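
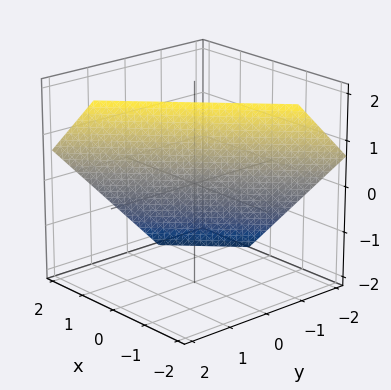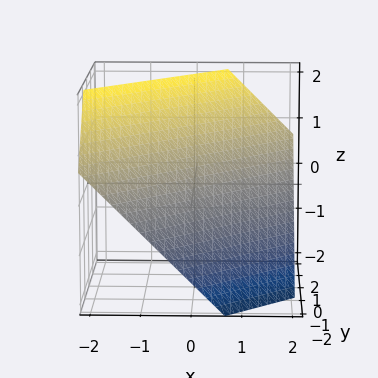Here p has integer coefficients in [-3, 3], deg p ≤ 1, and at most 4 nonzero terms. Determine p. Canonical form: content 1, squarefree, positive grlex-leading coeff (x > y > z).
The degree is 1 — every cross-section is a straight line — this is a plane.
Putting this together gives p.

3*x - 3*y + 3*z - 2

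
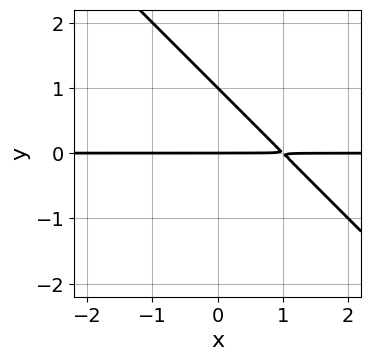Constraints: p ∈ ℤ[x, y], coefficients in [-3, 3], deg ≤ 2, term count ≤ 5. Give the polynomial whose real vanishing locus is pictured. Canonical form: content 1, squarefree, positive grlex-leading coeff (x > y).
x*y + y^2 - y

deg p = 2. No degree-1 curve has this shape.
Observable constraints: the y-axis gridline crossings are at y ∈ {0, 1}; the visible x-axis segment lies entirely on the curve.
These observations pin down the coefficients.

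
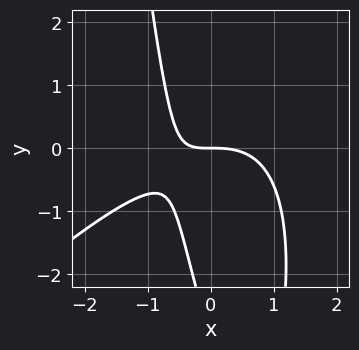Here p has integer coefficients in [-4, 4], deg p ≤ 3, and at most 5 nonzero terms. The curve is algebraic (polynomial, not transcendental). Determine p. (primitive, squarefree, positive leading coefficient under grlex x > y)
Degree: the shape is more complex than any degree-2 curve, so deg p = 3.
Checking where it meets the axes: one x-axis crossing is at x = 0; it meets the y-axis at y = 0 (among the integer gridlines).
Matching integer coefficients to the picture gives p.

2*x^3 - 2*x^2*y + 3*x*y + y^2 + 3*y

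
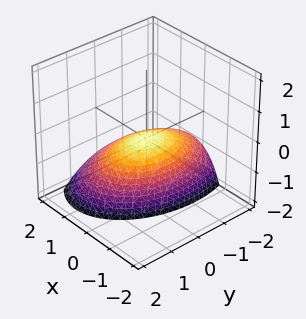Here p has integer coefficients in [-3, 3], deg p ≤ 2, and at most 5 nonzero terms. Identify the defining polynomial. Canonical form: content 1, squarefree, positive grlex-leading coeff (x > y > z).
1. The degree is 2 — the shape is more complex than any degree-1 surface.
2. From the axis intercepts and sections: it crosses the y-axis at the gridline y = 0; it crosses the x-axis at the gridline x = 0; it meets the z-axis at z = 0 (among the integer gridlines).
3. Putting this together gives p.

2*x^2 + 2*x*z + y^2 - y*z + 2*z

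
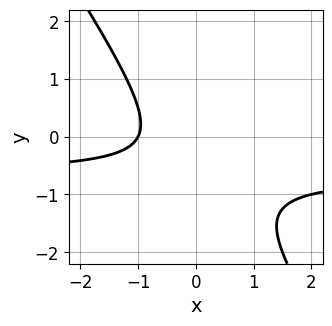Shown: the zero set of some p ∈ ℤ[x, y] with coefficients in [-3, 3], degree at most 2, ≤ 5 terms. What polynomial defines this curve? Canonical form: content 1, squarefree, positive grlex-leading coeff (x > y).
1. The degree is 2 — a generic line meets the curve in up to 2 points.
2. From the visible intercepts: it meets the x-axis at x = -1 (among the integer gridlines); no y-intercept at any integer in the box.
3. Putting this together gives p.

3*x*y + 2*y^2 + 2*x + 2*y + 2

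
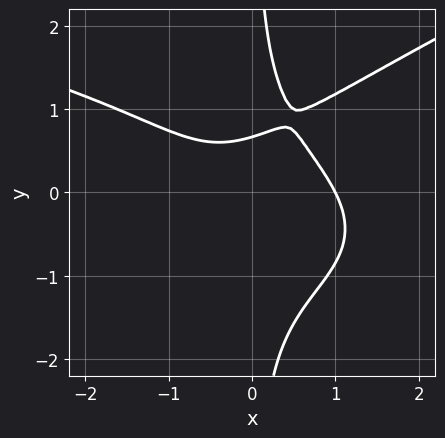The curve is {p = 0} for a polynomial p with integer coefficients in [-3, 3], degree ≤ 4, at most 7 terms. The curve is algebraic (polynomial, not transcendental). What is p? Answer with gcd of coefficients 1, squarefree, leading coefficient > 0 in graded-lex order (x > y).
x^2*y^2 - 3*x*y^3 + 2*x^3 + 3*y - 2

First, degree: a generic line meets the curve in up to 4 points, so deg p = 4.
Next, observable constraints: it meets the x-axis at x = 1 (among the integer gridlines).
Finally, matching integer coefficients to the picture gives p.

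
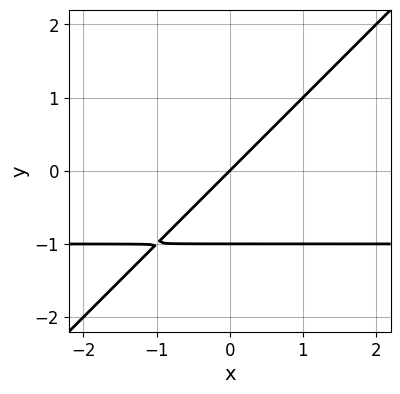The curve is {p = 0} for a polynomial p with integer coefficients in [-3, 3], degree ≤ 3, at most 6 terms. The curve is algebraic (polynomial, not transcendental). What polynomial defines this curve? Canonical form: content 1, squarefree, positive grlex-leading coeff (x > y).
x*y - y^2 + x - y

First, the degree is 2 — no degree-1 curve has this shape.
Next, observable constraints: the y-axis gridline crossings are at y ∈ {-1, 0}; it crosses the x-axis at the gridline x = 0.
Finally, fitting integer coefficients to these (and the overall shape) gives p.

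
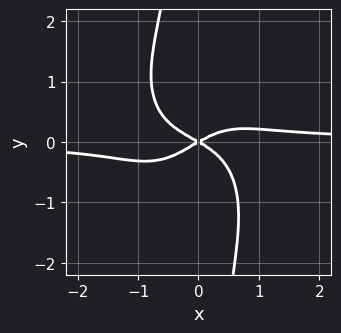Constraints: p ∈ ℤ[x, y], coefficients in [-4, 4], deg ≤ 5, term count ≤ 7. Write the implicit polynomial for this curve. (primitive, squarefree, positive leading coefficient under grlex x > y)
3*x^3*y + 2*x*y^3 + x^2*y - x^2 + 3*y^2

1. The degree is 4 — the shape is more complex than any degree-3 curve.
2. From the visible intercepts: one y-axis crossing is at y = 0; one x-axis crossing is at x = 0.
3. Fitting integer coefficients to these (and the overall shape) gives p.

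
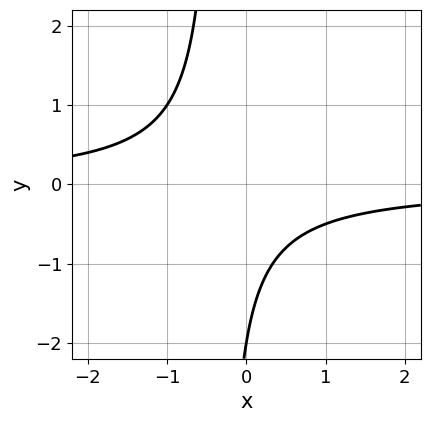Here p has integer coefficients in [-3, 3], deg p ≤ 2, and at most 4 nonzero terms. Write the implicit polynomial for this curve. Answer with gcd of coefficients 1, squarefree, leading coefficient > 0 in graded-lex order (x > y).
3*x*y + y + 2

(a) deg p = 2. The shape is more complex than any degree-1 curve.
(b) Checking where it meets the axes: no x-intercept at any integer in the box; it meets the y-axis at y = -2 (among the integer gridlines).
(c) These observations pin down the coefficients.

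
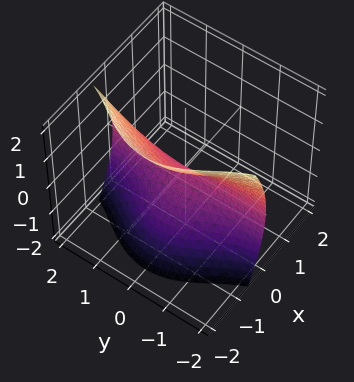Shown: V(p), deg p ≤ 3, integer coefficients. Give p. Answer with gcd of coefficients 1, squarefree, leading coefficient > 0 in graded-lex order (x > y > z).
2*x^3 + 3*x*y^2 + 2*z^2 + x

(a) deg p = 3.
(b) Checking where it meets the axes: one z-axis crossing is at z = 0; it crosses the x-axis at the gridline x = 0; every point of the y-axis in the box is on the surface.
(c) These observations pin down the coefficients.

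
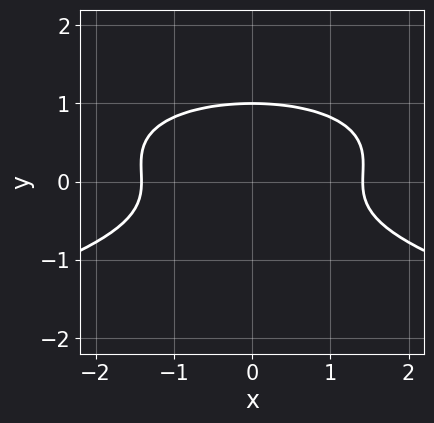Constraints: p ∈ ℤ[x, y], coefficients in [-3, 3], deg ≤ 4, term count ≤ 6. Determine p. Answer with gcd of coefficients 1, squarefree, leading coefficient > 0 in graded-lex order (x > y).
3*y^3 + x^2 - y^2 - 2

First, degree: no degree-2 curve has this shape, so deg p = 3.
Then, symmetries: mirror symmetry x ↦ −x ⇒ only even powers of x.
Then, reading off the gridlines: it meets the y-axis at y = 1 (among the integer gridlines).
Finally, solving for integer coefficients yields p as stated.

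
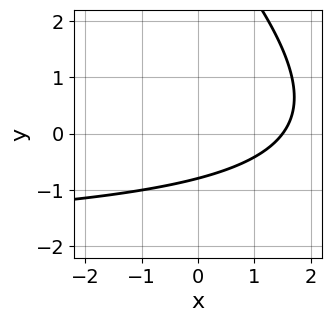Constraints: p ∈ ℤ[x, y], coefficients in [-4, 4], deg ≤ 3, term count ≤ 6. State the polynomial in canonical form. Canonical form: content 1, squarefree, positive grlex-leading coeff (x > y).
x*y + y^2 + 2*x - 3*y - 3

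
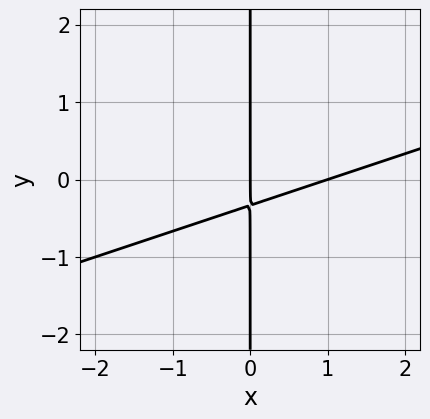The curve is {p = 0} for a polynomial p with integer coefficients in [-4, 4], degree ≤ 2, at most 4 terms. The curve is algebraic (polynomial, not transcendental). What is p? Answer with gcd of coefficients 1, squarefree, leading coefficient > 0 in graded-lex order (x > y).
x^2 - 3*x*y - x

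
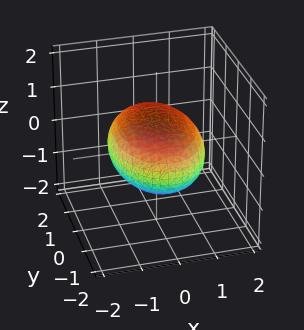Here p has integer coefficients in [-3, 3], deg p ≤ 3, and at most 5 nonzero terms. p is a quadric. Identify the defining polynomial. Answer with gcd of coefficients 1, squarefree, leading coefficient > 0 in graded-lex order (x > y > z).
2*x^2 + y^2 + 3*z^2 - 3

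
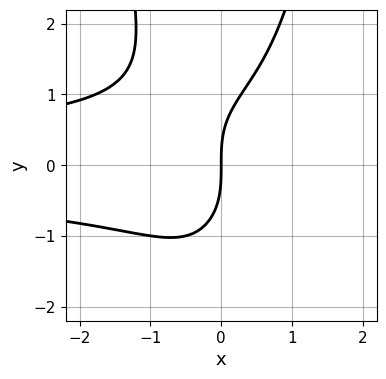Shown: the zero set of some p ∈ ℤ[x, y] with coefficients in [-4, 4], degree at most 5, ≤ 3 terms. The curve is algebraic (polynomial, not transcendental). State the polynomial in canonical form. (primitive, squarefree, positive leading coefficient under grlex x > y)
2*x^2*y^2 - y^3 + 3*x

1. deg p = 4. A generic line meets the curve in up to 4 points.
2. Against the integer gridlines: one x-axis crossing is at x = 0; one y-axis crossing is at y = 0.
3. The integer polynomial consistent with all of this is the stated p.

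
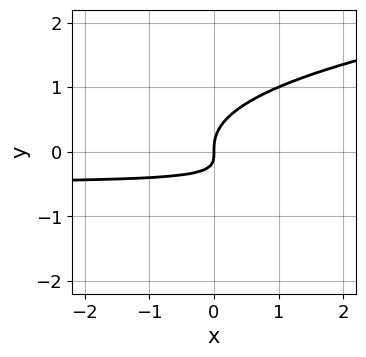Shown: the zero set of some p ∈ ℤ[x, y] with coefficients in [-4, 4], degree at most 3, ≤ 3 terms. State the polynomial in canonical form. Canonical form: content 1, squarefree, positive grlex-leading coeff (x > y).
3*y^3 - 2*x*y - x

The degree is 3 — the shape is more complex than any degree-2 curve.
Checking where it meets the axes: one x-axis crossing is at x = 0; one y-axis crossing is at y = 0.
Putting this together gives p.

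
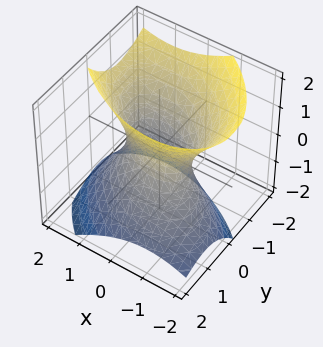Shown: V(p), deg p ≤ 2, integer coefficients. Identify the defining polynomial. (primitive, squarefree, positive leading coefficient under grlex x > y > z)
1. deg p = 2. The shape is more complex than any degree-1 surface.
2. From the visible intercepts: among the integer gridlines, it crosses the x-axis at x ∈ {-1, 1}; no z-intercept at any integer in the box.
3. Assembling these constraints gives the stated polynomial.

2*x^2 + 2*x*y + 3*y^2 + 2*y*z - 2*z^2 - 2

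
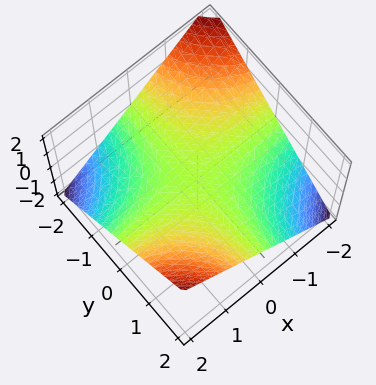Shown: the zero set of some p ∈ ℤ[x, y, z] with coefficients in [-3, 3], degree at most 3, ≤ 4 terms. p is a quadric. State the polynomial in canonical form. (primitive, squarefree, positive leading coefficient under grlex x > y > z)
x*y - 2*z

1. The degree is 2 — a saddle surface; a quadric.
2. From the visible intercepts: every point of the x-axis in the box is on the surface; it meets the z-axis at z = 0 (among the integer gridlines); the visible y-axis segment lies entirely on the surface.
3. The integer polynomial consistent with all of this is the stated p.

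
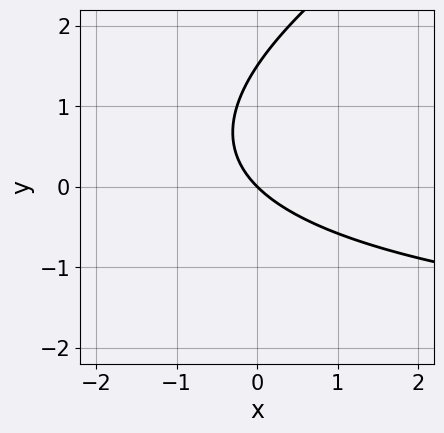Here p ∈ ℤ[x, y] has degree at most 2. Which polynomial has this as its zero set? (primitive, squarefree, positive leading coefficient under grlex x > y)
x*y - 2*y^2 + 3*x + 3*y

deg p = 2. A generic line meets the curve in up to 2 points.
Observable constraints: it meets the x-axis at x = 0 (among the integer gridlines); it crosses the y-axis at the gridline y = 0.
These observations pin down the coefficients.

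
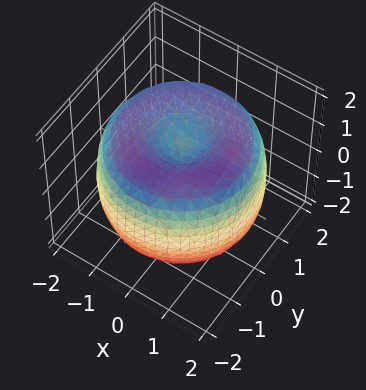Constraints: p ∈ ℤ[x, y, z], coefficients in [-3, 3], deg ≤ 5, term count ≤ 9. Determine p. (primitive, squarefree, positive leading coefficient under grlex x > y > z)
The degree is 4 — the shape is more complex than any degree-3 surface.
By symmetry, the surface is invariant under rotation about z: p = q(x² + y², z).
From the visible intercepts: among the integer gridlines, it crosses the z-axis at z ∈ {-1, 1}; a circular section at z = 1 has radius between 1 and 2.
Assembling these constraints gives the stated polynomial.

x^4 + 2*x^2*y^2 + y^4 - 3*x^2 - 3*y^2 + 2*z^2 - 2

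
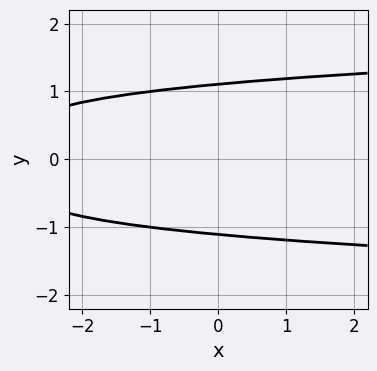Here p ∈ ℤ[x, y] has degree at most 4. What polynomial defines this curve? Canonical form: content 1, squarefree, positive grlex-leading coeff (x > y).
2*y^4 - x - 3

(a) The degree is 4 — no degree-3 curve has this shape.
(b) Symmetries: the y ↦ −y reflection is a symmetry, so y appears only in even powers.
(c) Against the integer gridlines: no x-intercept at any integer in the box.
(d) Together with the visible shape, these determine p as stated.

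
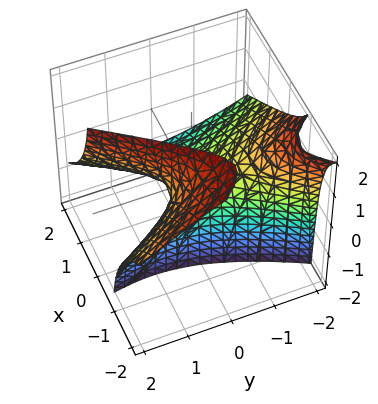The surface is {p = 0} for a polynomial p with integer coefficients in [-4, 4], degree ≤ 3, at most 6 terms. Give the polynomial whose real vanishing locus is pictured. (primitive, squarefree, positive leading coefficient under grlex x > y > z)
2*x^2 + 3*x*z - y^2 - y*z + 2*z

deg p = 2.
From the axis intercepts and sections: one x-axis crossing is at x = 0; it meets the z-axis at z = 0 (among the integer gridlines); it crosses the y-axis at the gridline y = 0.
Matching integer coefficients to the picture gives p.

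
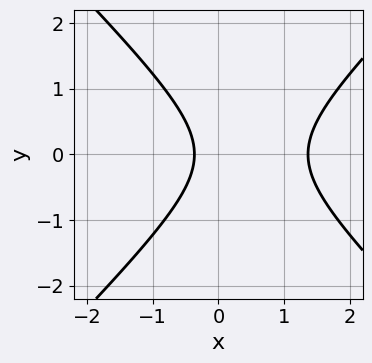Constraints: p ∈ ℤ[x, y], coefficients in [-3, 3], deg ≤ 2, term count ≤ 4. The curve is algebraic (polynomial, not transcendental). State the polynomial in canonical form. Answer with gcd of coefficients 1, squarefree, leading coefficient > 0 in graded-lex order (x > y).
(a) The degree is 2 — the shape is more complex than any degree-1 curve.
(b) Symmetries: it's symmetric under y → −y, forcing even powers of y.
(c) From the axis intercepts and sections: the curve avoids every integer y-axis point in the box.
(d) Together with the visible shape, these determine p as stated.

2*x^2 - 2*y^2 - 2*x - 1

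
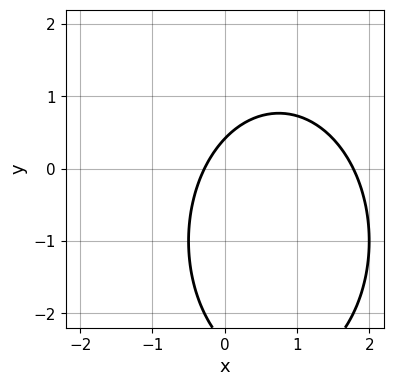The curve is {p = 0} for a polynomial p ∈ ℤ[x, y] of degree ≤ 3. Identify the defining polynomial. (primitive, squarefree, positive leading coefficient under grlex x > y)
1. Degree: no degree-1 curve has this shape, so deg p = 2.
2. The integer polynomial consistent with all of this is the stated p.

2*x^2 + y^2 - 3*x + 2*y - 1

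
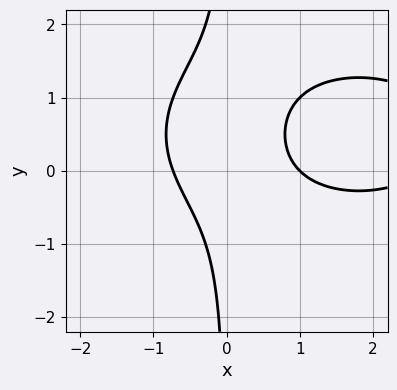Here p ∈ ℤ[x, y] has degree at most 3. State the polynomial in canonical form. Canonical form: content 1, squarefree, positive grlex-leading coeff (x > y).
x^3 + 3*x*y^2 - 3*x^2 - 3*x*y + 2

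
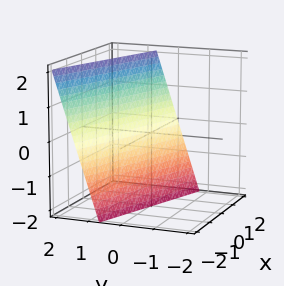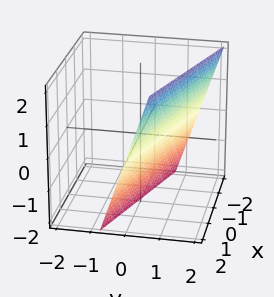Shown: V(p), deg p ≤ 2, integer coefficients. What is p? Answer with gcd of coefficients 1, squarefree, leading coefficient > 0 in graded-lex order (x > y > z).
(a) Degree: the surface is flat (a plane), so deg p = 1.
(b) Against the integer gridlines: one z-axis crossing is at z = -2; one x-axis crossing is at x = 2.
(c) Fitting integer coefficients to these (and the overall shape) gives p.

x + 3*y - z - 2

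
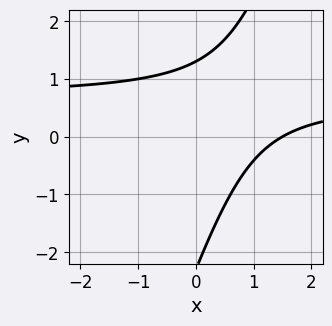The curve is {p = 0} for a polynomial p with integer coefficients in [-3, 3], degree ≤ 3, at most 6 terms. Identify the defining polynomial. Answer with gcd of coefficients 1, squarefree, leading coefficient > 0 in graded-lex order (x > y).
deg p = 2. A generic line meets the curve in up to 2 points.
The integer polynomial consistent with all of this is the stated p.

3*x*y - y^2 - 2*x - y + 3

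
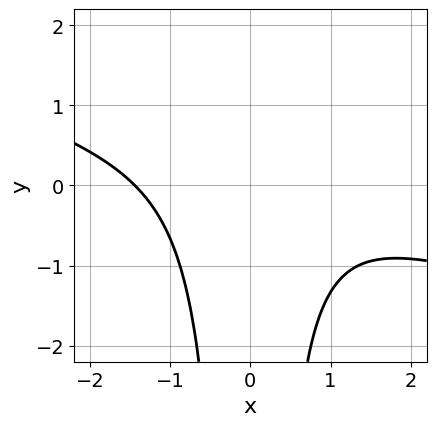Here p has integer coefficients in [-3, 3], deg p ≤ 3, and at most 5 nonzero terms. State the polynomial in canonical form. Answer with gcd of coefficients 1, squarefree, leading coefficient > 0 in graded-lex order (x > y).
1. Degree: no degree-2 curve has this shape, so deg p = 3.
2. Against the integer gridlines: it misses every integer gridline on the y-axis.
3. Together with the visible shape, these determine p as stated.

x^3 + 3*x^2*y + 3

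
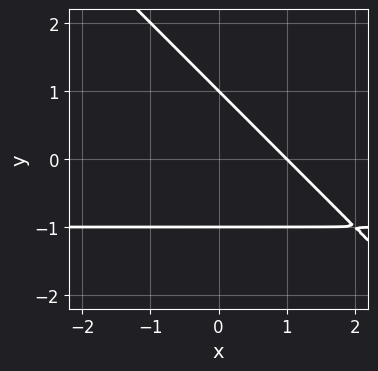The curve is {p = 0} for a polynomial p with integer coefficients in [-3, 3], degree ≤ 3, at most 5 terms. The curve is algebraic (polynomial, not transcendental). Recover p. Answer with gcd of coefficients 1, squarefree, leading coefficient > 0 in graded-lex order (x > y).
(a) deg p = 2.
(b) From the axis intercepts and sections: among the integer gridlines, it crosses the y-axis at y ∈ {-1, 1}; one x-axis crossing is at x = 1.
(c) These observations pin down the coefficients.

x*y + y^2 + x - 1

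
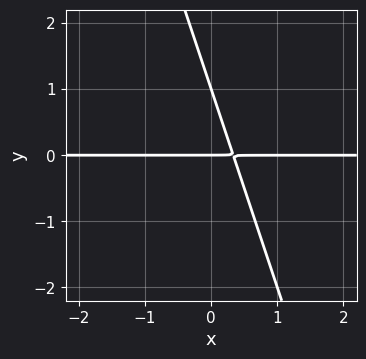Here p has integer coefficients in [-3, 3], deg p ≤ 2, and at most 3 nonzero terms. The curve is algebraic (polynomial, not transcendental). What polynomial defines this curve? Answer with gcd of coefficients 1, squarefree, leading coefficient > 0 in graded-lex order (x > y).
3*x*y + y^2 - y

First, deg p = 2. A generic line meets the curve in up to 2 points.
Then, from the axis intercepts and sections: the visible x-axis segment lies entirely on the curve; among the integer gridlines, it crosses the y-axis at y ∈ {0, 1}.
Finally, fitting integer coefficients to these (and the overall shape) gives p.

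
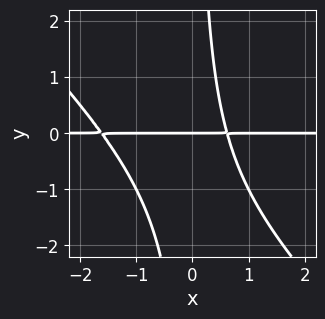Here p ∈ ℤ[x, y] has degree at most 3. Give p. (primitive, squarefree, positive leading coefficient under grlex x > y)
x^2*y + x*y^2 + x*y - y

First, the degree is 3 — a generic line meets the curve in up to 3 points.
Next, from the visible intercepts: it crosses the y-axis at the gridline y = 0; every point of the x-axis in the box is on the curve.
Finally, the integer polynomial consistent with all of this is the stated p.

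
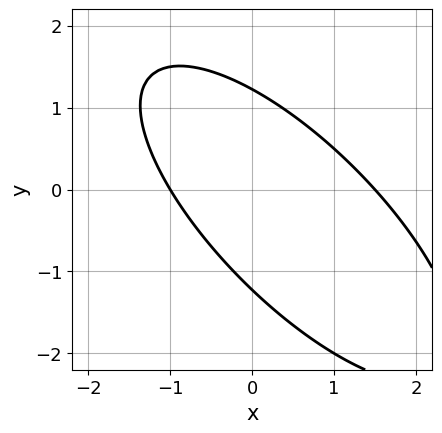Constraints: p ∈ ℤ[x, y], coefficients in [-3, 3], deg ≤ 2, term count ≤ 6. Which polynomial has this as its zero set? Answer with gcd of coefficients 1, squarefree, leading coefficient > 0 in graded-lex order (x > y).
Degree: a generic line meets the curve in up to 2 points, so deg p = 2.
Observable constraints: one x-axis crossing is at x = -1.
The integer polynomial consistent with all of this is the stated p.

2*x^2 + 3*x*y + 2*y^2 - x - 3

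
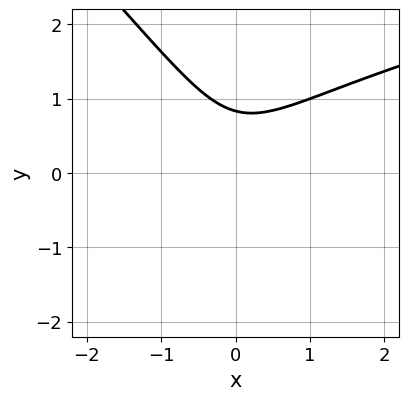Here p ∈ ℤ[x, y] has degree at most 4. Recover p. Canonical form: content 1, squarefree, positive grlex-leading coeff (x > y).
(a) The degree is 3 — the shape is more complex than any degree-2 curve.
(b) Reading off the gridlines: it misses every integer gridline on the x-axis.
(c) Fitting integer coefficients to these (and the overall shape) gives p.

2*x*y^2 + 2*y^3 - 3*x^2 + y - 2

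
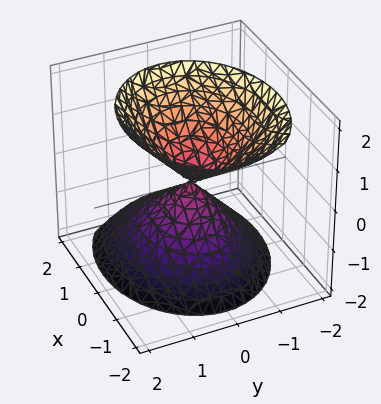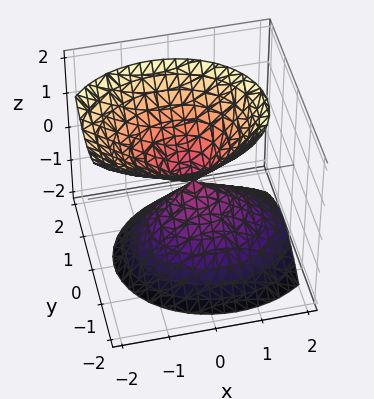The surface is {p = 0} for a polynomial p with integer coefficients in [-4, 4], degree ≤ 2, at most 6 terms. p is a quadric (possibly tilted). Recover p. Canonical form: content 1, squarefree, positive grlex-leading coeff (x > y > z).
1. The picture has 2 separate pieces. Treating them together as one polynomial.
2. deg p = 2. The shape is more complex than any degree-1 surface.
3. Observable constraints: it crosses the z-axis at the gridline z = 0; one x-axis crossing is at x = 0; one y-axis crossing is at y = 0.
4. Solving for integer coefficients yields p as stated.

2*x^2 + x*z + 3*y^2 - 2*z^2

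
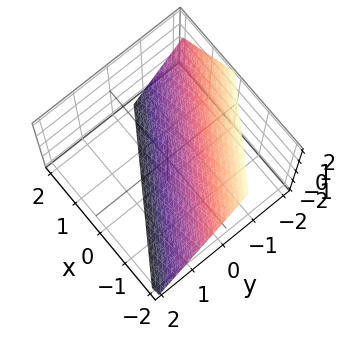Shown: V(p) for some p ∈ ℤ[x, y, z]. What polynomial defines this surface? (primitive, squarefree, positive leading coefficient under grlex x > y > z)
First, deg p = 1. Every cross-section is a straight line — this is a plane.
Next, reading off the gridlines: it meets the z-axis at z = -1 (among the integer gridlines); it meets the x-axis at x = -1 (among the integer gridlines).
Finally, fitting integer coefficients to these (and the overall shape) gives p.

2*x + 3*y + 2*z + 2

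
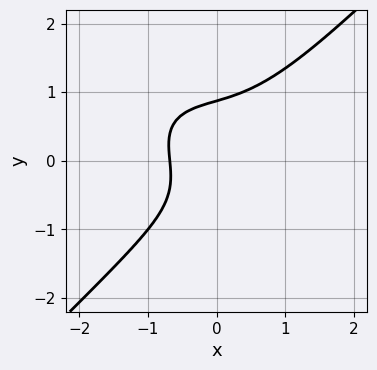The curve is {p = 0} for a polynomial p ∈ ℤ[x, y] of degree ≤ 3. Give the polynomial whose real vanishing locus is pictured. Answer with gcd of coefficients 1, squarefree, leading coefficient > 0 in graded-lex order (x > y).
2*x^3 + x^2*y - 3*y^3 + 2*x + 2

Degree: no degree-2 curve has this shape, so deg p = 3.
The integer polynomial consistent with all of this is the stated p.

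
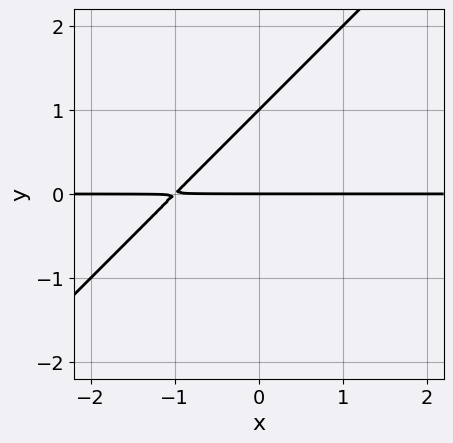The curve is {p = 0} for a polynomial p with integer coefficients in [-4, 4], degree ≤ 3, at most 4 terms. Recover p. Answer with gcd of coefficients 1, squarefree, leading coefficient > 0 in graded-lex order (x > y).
1. Degree: the shape is more complex than any degree-1 curve, so deg p = 2.
2. From the axis intercepts and sections: among the integer gridlines, it crosses the y-axis at y ∈ {0, 1}; every point of the x-axis in the box is on the curve.
3. Matching integer coefficients to the picture gives p.

x*y - y^2 + y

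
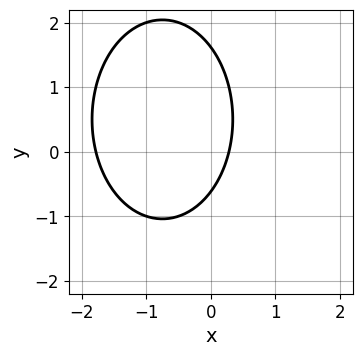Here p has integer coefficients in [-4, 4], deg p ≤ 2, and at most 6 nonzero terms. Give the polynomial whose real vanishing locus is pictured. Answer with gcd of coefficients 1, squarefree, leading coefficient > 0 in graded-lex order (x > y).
2*x^2 + y^2 + 3*x - y - 1

deg p = 2.
Putting this together gives p.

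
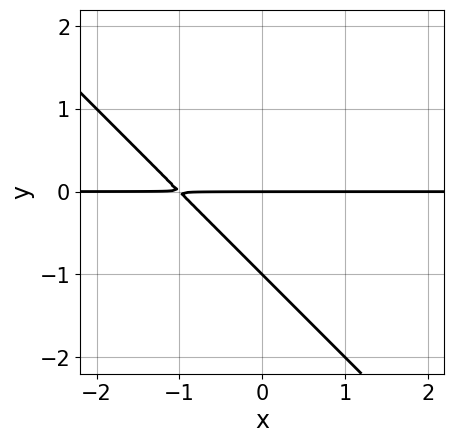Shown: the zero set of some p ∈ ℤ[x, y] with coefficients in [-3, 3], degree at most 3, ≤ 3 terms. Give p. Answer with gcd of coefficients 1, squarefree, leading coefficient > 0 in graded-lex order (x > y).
x*y + y^2 + y

First, deg p = 2. No degree-1 curve has this shape.
Next, against the integer gridlines: among the integer gridlines, it crosses the y-axis at y ∈ {-1, 0}; every point of the x-axis in the box is on the curve.
Finally, the integer polynomial consistent with all of this is the stated p.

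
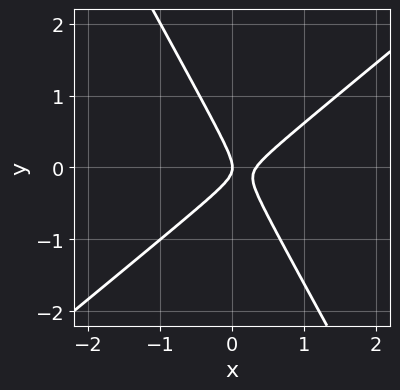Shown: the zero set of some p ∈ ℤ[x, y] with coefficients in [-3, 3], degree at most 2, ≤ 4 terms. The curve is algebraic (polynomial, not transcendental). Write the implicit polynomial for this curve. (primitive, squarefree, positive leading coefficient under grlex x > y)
3*x^2 - 2*x*y - 2*y^2 - x

First, degree: no degree-1 curve has this shape, so deg p = 2.
Next, from the visible intercepts: it meets the x-axis at x = 0 (among the integer gridlines); it crosses the y-axis at the gridline y = 0.
Finally, putting this together gives p.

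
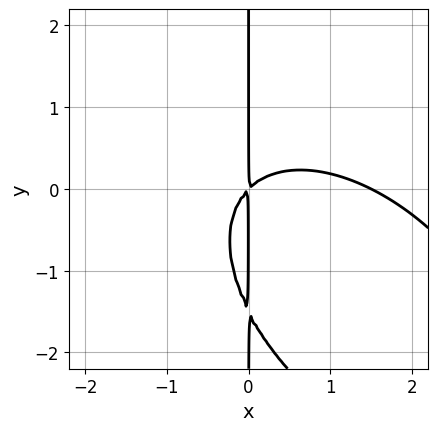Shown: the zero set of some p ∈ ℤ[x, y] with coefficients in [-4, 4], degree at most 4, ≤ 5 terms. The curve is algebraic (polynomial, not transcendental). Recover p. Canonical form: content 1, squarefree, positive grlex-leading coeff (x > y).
1. The degree is 3 — the shape is more complex than any degree-2 curve.
2. Checking where it meets the axes: the visible y-axis segment lies entirely on the curve.
3. Assembling these constraints gives the stated polynomial.

2*x^3 + 2*x^2*y + 2*x*y^2 - 3*x^2 + 3*x*y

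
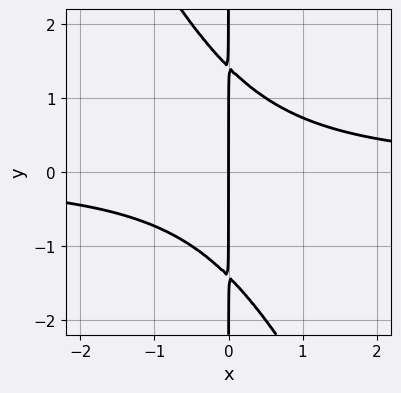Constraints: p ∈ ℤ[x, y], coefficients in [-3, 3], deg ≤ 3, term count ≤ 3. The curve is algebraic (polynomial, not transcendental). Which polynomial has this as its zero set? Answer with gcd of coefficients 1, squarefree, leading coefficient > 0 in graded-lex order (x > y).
1. deg p = 3. A generic line meets the curve in up to 3 points.
2. From the axis intercepts and sections: one x-axis crossing is at x = 0; the visible y-axis segment lies entirely on the curve.
3. Solving for integer coefficients yields p as stated.

2*x^2*y + x*y^2 - 2*x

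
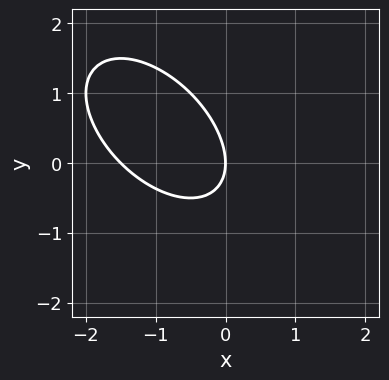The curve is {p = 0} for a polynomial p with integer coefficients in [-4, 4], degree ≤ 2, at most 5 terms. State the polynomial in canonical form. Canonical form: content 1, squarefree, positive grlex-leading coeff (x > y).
2*x^2 + 2*x*y + 2*y^2 + 3*x

Degree: the shape is more complex than any degree-1 curve, so deg p = 2.
Reading off the gridlines: it meets the x-axis at x = 0 (among the integer gridlines); it meets the y-axis at y = 0 (among the integer gridlines).
Fitting integer coefficients to these (and the overall shape) gives p.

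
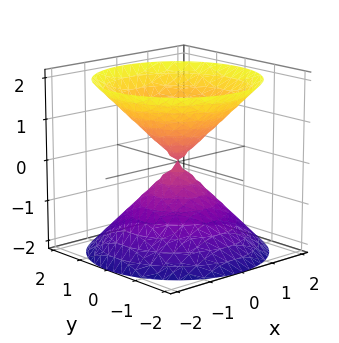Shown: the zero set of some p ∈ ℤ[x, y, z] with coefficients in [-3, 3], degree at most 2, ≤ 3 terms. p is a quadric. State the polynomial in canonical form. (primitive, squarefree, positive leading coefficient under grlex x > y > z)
x^2 + y^2 - z^2

(a) The picture has 2 separate pieces.
(b) Degree: two nappes meeting at a single point; a quadric, so deg p = 2.
(c) Symmetries: mirror symmetry z ↦ −z ⇒ only even powers of z; the surface is invariant under rotation about z: p = q(x² + y², z).
(d) From the axis intercepts and sections: it meets the x-axis at x = 0 (among the integer gridlines); a circular section at z = 1 has radius exactly 1.
(e) Solving for integer coefficients yields p as stated.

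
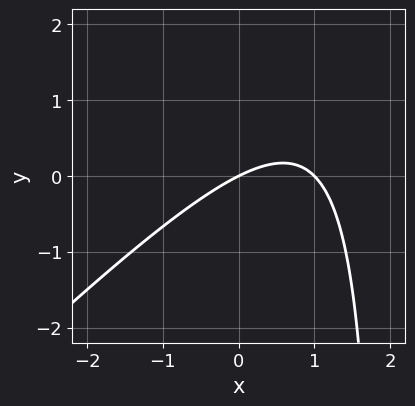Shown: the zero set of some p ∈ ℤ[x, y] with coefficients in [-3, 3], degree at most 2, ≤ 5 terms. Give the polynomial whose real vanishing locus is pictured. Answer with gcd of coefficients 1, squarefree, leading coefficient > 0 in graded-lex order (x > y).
x^2 - x*y - x + 2*y

First, the degree is 2 — no degree-1 curve has this shape.
Next, reading off the gridlines: among the integer gridlines, it crosses the x-axis at x ∈ {0, 1}; one y-axis crossing is at y = 0.
Finally, these observations pin down the coefficients.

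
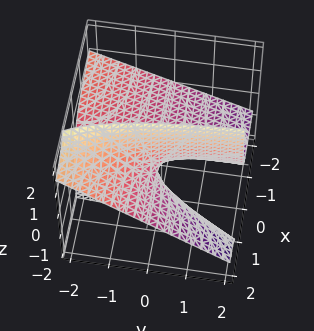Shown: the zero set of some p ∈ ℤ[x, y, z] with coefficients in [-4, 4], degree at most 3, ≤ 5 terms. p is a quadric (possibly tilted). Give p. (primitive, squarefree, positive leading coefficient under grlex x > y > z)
x*y + 2*x*z - z

First, degree: no degree-1 surface has this shape, so deg p = 2.
Then, observable constraints: every point of the y-axis in the box is on the surface; one z-axis crossing is at z = 0; every point of the x-axis in the box is on the surface.
Finally, matching integer coefficients to the picture gives p.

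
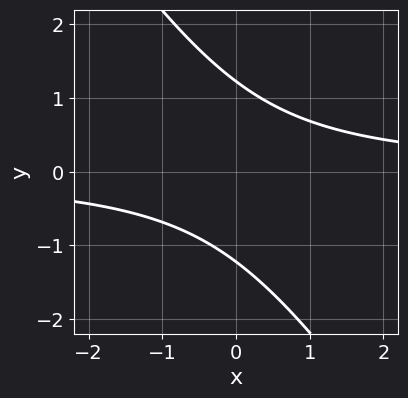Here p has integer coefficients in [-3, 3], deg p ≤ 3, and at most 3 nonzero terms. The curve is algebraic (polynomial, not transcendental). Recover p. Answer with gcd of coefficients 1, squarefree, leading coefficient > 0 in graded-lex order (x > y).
3*x*y + 2*y^2 - 3

(a) Degree: a generic line meets the curve in up to 2 points, so deg p = 2.
(b) Observable constraints: the curve avoids every integer x-axis point in the box.
(c) Together with the visible shape, these determine p as stated.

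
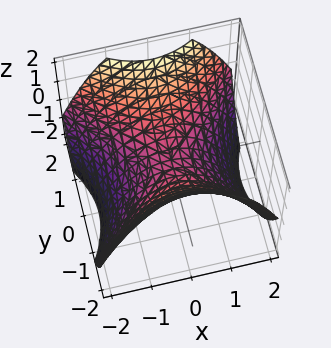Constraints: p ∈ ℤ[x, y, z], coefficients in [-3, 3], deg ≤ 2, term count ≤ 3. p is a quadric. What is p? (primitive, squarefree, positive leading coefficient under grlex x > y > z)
First, the degree is 2 — a saddle surface; a quadric.
Next, symmetries: it's symmetric under y → −y, forcing even powers of y; the x ↦ −x reflection is a symmetry, so x appears only in even powers.
Then, against the integer gridlines: one y-axis crossing is at y = 0; it crosses the z-axis at the gridline z = 0.
Finally, these observations pin down the coefficients.

2*x^2 - 2*y^2 + 3*z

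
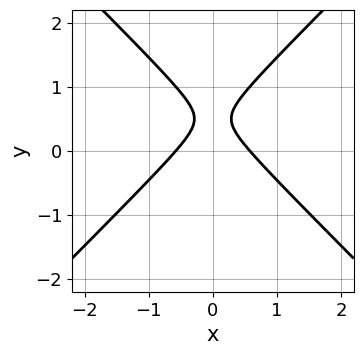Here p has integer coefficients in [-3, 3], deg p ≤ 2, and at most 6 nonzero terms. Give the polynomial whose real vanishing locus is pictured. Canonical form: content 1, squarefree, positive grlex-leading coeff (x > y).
deg p = 2. A generic line meets the curve in up to 2 points.
Symmetries: mirror symmetry x ↦ −x ⇒ only even powers of x.
Observable constraints: the curve avoids every integer y-axis point in the box.
These observations pin down the coefficients.

3*x^2 - 3*y^2 + 3*y - 1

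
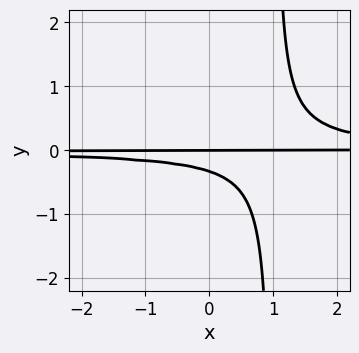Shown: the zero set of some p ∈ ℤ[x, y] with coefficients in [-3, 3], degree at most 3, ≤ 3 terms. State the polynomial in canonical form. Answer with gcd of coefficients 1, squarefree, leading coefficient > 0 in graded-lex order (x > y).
(a) The degree is 3 — the shape is more complex than any degree-2 curve.
(b) Reading off the gridlines: the visible x-axis segment lies entirely on the curve; it meets the y-axis at y = 0 (among the integer gridlines).
(c) The integer polynomial consistent with all of this is the stated p.

3*x*y^2 - 3*y^2 - y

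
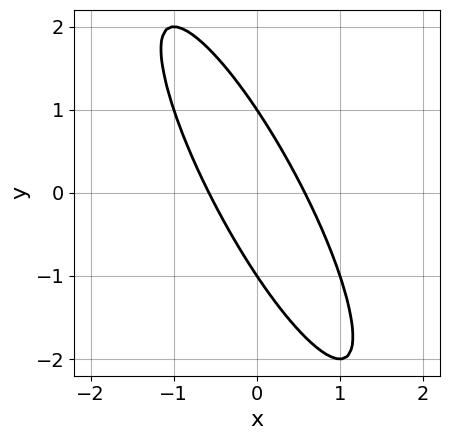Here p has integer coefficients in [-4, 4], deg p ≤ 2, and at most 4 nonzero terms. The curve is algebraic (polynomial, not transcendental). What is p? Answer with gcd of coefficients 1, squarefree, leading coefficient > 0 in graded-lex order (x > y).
1. The degree is 2 — the shape is more complex than any degree-1 curve.
2. Checking where it meets the axes: among the integer gridlines, it crosses the y-axis at y ∈ {-1, 1}.
3. Matching integer coefficients to the picture gives p.

3*x^2 + 3*x*y + y^2 - 1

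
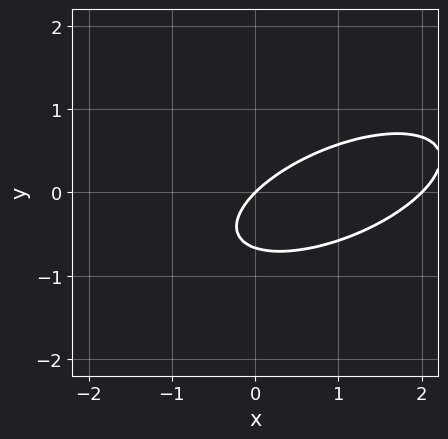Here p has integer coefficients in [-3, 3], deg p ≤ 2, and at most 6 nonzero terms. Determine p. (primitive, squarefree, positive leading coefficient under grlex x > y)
x^2 - 2*x*y + 3*y^2 - 2*x + 2*y

(a) The degree is 2 — no degree-1 curve has this shape.
(b) Checking where it meets the axes: among the integer gridlines, it crosses the x-axis at x ∈ {0, 2}; one y-axis crossing is at y = 0.
(c) Matching integer coefficients to the picture gives p.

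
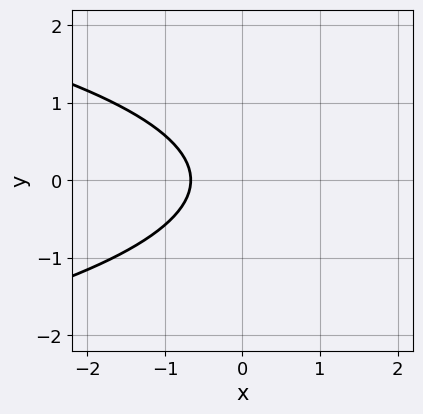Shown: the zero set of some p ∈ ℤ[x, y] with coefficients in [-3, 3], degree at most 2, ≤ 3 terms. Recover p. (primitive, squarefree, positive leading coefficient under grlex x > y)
The degree is 2 — the shape is more complex than any degree-1 curve.
Symmetries: it's symmetric under y → −y, forcing even powers of y.
Observable constraints: it misses every integer gridline on the y-axis.
Assembling these constraints gives the stated polynomial.

3*y^2 + 3*x + 2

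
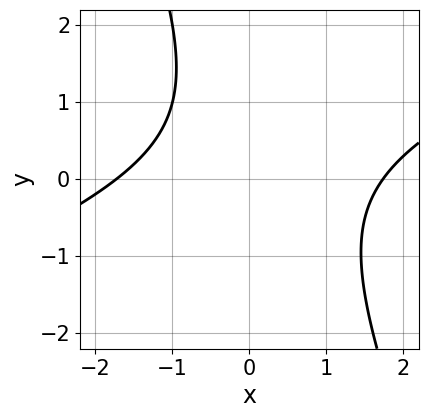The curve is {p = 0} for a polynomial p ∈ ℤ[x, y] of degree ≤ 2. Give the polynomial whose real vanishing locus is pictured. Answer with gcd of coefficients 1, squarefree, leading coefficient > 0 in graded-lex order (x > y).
(a) The degree is 2 — a generic line meets the curve in up to 2 points.
(b) Observable constraints: no y-intercept at any integer in the box.
(c) Solving for integer coefficients yields p as stated.

x^2 - 2*x*y - y^2 + y - 3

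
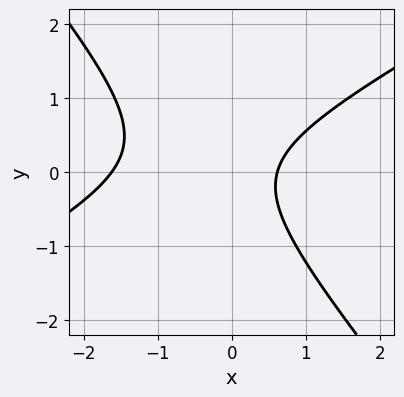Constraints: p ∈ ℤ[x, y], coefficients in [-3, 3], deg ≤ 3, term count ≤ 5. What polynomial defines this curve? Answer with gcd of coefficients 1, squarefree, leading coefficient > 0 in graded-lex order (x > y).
1. Degree: a generic line meets the curve in up to 2 points, so deg p = 2.
2. From the visible intercepts: no y-intercept at any integer in the box.
3. Putting this together gives p.

2*x^2 - 2*x*y - 3*y^2 + 2*x - 2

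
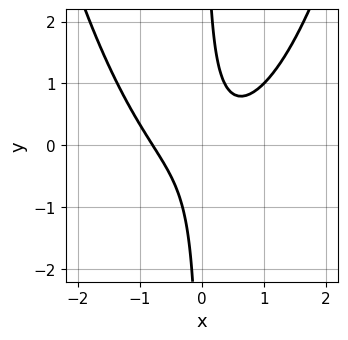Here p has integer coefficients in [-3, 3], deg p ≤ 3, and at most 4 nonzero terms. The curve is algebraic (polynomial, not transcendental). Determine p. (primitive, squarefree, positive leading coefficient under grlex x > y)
2*x^3 - 3*x*y + 1

Degree: the shape is more complex than any degree-2 curve, so deg p = 3.
Checking where it meets the axes: no y-intercept at any integer in the box.
Matching integer coefficients to the picture gives p.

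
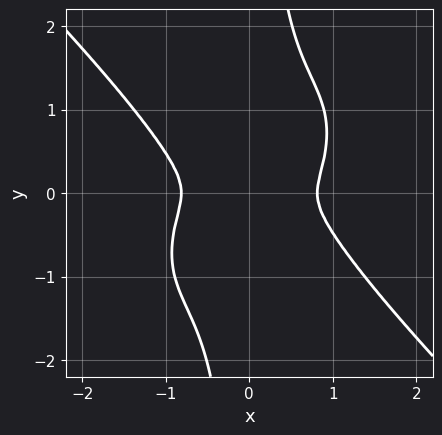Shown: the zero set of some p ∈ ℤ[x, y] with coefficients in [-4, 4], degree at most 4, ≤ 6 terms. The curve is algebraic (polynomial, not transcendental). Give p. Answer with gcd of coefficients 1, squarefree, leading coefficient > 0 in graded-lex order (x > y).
deg p = 4. The shape is more complex than any degree-3 curve.
Putting this together gives p.

3*x^4 + 3*x*y^3 - 2*x^2 - 3*y^2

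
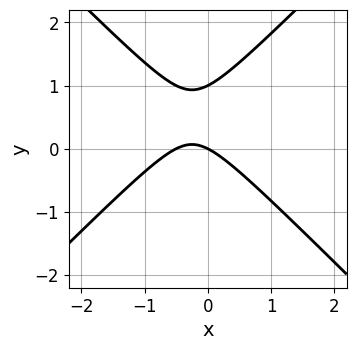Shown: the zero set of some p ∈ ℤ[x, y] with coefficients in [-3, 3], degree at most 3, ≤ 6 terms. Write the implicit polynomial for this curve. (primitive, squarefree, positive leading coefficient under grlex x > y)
deg p = 2.
Reading off the gridlines: among the integer gridlines, it crosses the y-axis at y ∈ {0, 1}; it meets the x-axis at x = 0 (among the integer gridlines).
Solving for integer coefficients yields p as stated.

2*x^2 - 2*y^2 + x + 2*y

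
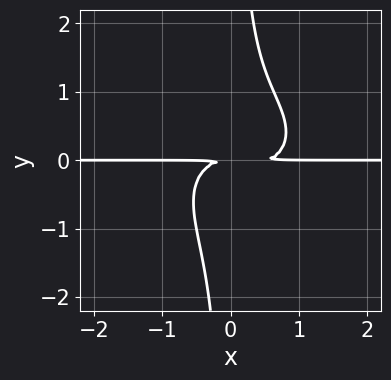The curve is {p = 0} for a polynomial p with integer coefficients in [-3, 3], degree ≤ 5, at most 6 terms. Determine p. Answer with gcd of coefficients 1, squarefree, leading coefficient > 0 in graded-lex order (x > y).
2*x^3*y + 3*x*y^3 - x^2*y - 2*y^2

First, the degree is 4 — the shape is more complex than any degree-3 curve.
Then, checking where it meets the axes: every point of the x-axis in the box is on the curve.
Finally, fitting integer coefficients to these (and the overall shape) gives p.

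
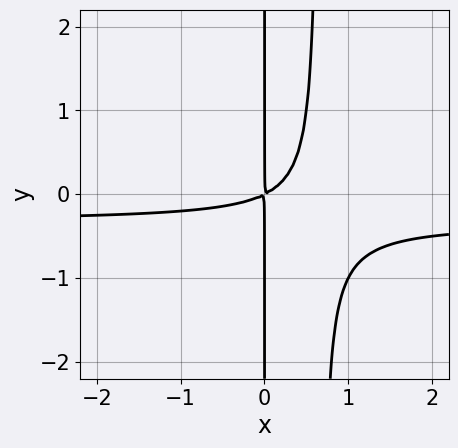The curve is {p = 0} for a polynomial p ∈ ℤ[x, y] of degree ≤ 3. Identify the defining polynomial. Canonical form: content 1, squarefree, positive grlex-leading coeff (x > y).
1. The degree is 3 — a generic line meets the curve in up to 3 points.
2. From the visible intercepts: every point of the y-axis in the box is on the curve.
3. Assembling these constraints gives the stated polynomial.

3*x^2*y + x^2 - 2*x*y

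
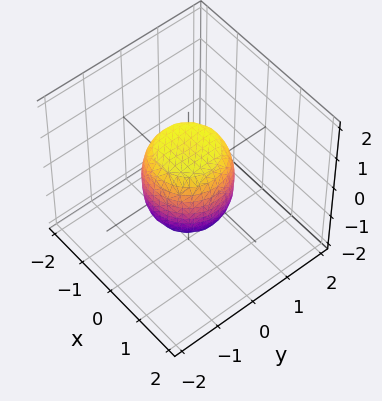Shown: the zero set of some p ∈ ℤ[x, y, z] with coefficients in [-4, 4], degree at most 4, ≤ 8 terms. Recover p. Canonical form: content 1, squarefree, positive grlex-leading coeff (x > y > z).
(a) The degree is 4 — a generic line meets the surface in up to 4 points.
(b) Symmetry: every cross-section ⟂ z is a circle, so x, y appear only via x² + y².
(c) From the visible intercepts: among the integer gridlines, it crosses the y-axis at y ∈ {-1, 1}; among the integer gridlines, it crosses the x-axis at x ∈ {-1, 1}; among the integer gridlines, it crosses the z-axis at z ∈ {-1, 1}; a circular section at z = 1 has radius between 0 and 1.
(d) These observations pin down the coefficients.

2*x^4 + 4*x^2*y^2 + 2*y^4 - x^2 - y^2 + z^2 - 1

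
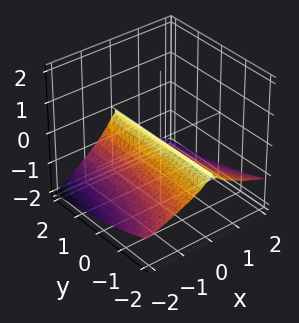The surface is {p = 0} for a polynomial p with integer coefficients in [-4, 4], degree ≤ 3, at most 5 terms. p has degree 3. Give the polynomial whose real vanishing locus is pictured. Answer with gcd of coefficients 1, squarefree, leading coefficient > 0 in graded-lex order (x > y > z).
The degree is 3 — no degree-2 surface has this shape.
From the axis intercepts and sections: one x-axis crossing is at x = 0; every point of the y-axis in the box is on the surface; it meets the z-axis at z = 0 (among the integer gridlines).
Fitting integer coefficients to these (and the overall shape) gives p.

x^2*y + 3*z^3 + 3*x^2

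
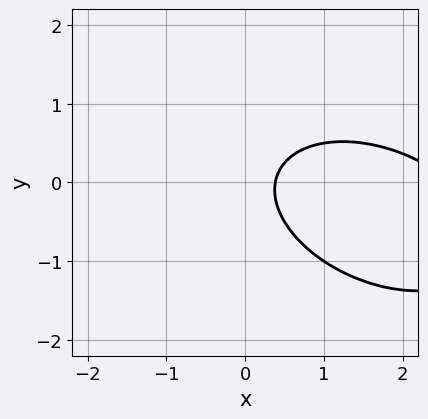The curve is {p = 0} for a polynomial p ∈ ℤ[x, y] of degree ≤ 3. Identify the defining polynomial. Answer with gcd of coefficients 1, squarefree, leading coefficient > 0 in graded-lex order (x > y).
x^2 + x*y + 2*y^2 - 3*x + 1

Degree: the shape is more complex than any degree-1 curve, so deg p = 2.
Observable constraints: it misses every integer gridline on the y-axis.
These observations pin down the coefficients.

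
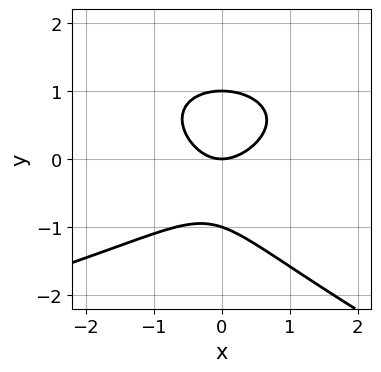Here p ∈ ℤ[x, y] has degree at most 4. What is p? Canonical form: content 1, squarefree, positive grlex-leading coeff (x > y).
x*y^2 + 3*y^3 + 3*x^2 - x*y - 3*y

(a) The degree is 3 — a generic line meets the curve in up to 3 points.
(b) Reading off the gridlines: it meets the x-axis at x = 0 (among the integer gridlines); among the integer gridlines, it crosses the y-axis at y ∈ {-1, 0, 1}.
(c) Together with the visible shape, these determine p as stated.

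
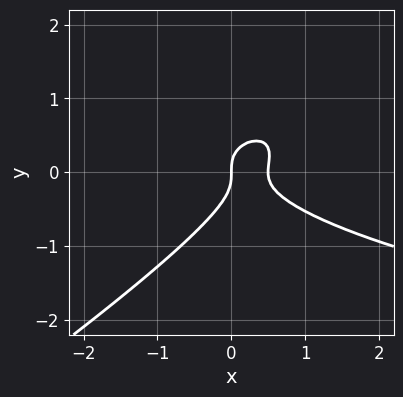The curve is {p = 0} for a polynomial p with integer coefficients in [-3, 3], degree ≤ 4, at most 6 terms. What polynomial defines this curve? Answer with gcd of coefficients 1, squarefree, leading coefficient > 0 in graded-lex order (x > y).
First, degree: a generic line meets the curve in up to 3 points, so deg p = 3.
Then, reading off the gridlines: it crosses the x-axis at the gridline x = 0; one y-axis crossing is at y = 0.
Finally, assembling these constraints gives the stated polynomial.

2*x*y^2 - 3*y^3 - 2*x^2 + x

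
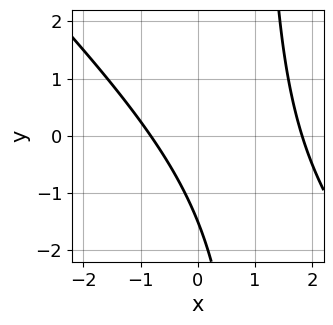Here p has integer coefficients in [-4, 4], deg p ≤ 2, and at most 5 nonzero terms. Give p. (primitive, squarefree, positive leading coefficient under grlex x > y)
2*x^2 + 2*x*y - 2*x - 2*y - 3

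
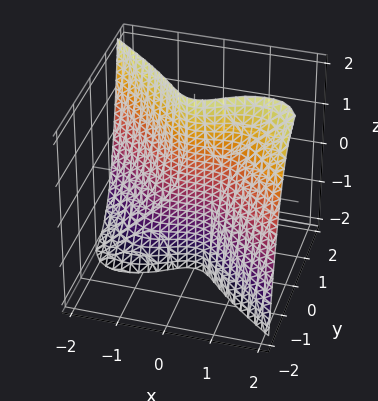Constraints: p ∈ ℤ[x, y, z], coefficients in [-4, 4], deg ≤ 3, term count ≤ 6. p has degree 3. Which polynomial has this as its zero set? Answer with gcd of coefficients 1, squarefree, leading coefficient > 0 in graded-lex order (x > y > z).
x^3 - x^2*z + 3*y^3 + 2*y

Degree: the shape is more complex than any degree-2 surface, so deg p = 3.
From the axis intercepts and sections: it crosses the x-axis at the gridline x = 0; the visible z-axis segment lies entirely on the surface; it meets the y-axis at y = 0 (among the integer gridlines).
Matching integer coefficients to the picture gives p.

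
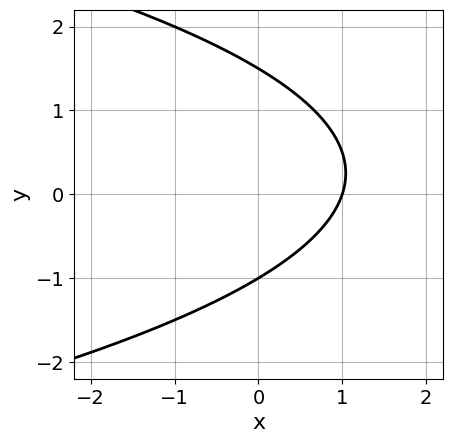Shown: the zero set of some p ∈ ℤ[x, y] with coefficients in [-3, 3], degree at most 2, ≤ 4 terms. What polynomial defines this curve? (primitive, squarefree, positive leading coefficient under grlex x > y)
2*y^2 + 3*x - y - 3

Degree: no degree-1 curve has this shape, so deg p = 2.
From the visible intercepts: it meets the y-axis at y = -1 (among the integer gridlines); it meets the x-axis at x = 1 (among the integer gridlines).
Fitting integer coefficients to these (and the overall shape) gives p.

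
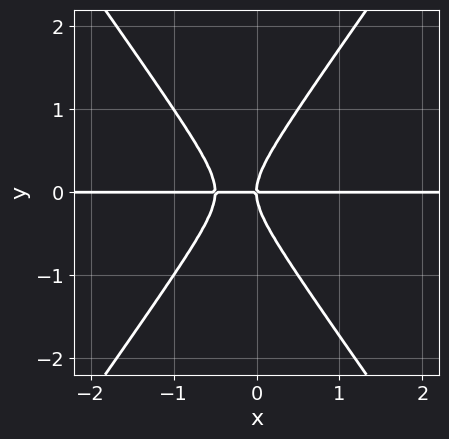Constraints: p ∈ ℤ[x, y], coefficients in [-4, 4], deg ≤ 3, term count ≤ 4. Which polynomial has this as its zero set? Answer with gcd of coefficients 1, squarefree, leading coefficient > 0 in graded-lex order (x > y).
2*x^2*y - y^3 + x*y

First, the degree is 3 — a generic line meets the curve in up to 3 points.
Next, observable constraints: one y-axis crossing is at y = 0; the visible x-axis segment lies entirely on the curve.
Finally, solving for integer coefficients yields p as stated.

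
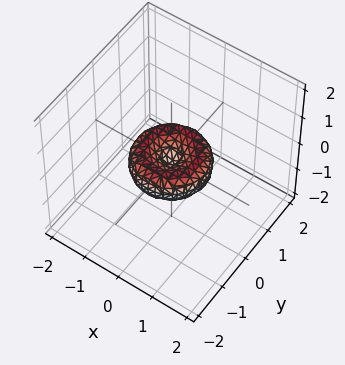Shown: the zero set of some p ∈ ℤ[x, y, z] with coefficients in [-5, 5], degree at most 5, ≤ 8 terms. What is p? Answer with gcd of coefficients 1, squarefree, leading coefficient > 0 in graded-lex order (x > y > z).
2*x^4 + 4*x^2*y^2 + 2*y^4 - 2*x^2 - 2*y^2 + 3*z^2

(a) Degree: the shape is more complex than any degree-3 surface, so deg p = 4.
(b) Symmetries: every cross-section ⟂ z is a circle, so x, y appear only via x² + y².
(c) Observable constraints: it meets the z-axis at z = 0 (among the integer gridlines); the y-axis gridline crossings are at y ∈ {-1, 0, 1}; the x-axis gridline crossings are at x ∈ {-1, 0, 1}.
(d) Putting this together gives p.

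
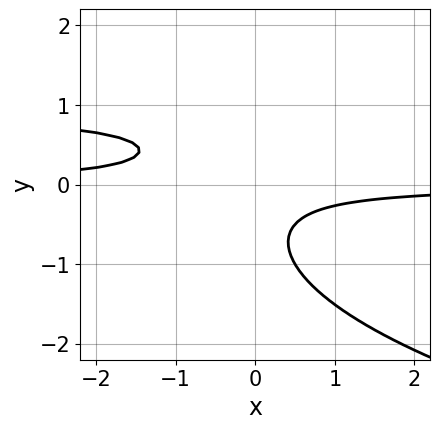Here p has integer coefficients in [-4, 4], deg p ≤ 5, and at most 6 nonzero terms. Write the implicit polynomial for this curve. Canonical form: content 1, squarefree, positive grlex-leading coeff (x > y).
2*y^4 - 3*x*y^2 + 3*x*y + 1

(a) deg p = 4.
(b) Reading off the gridlines: it misses every integer gridline on the x-axis; no y-intercept at any integer in the box.
(c) Putting this together gives p.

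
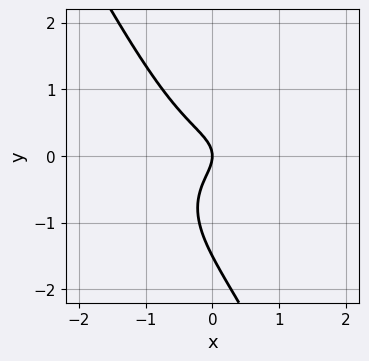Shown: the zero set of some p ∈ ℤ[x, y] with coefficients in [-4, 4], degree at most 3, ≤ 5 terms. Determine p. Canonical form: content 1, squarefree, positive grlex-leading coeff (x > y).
3*x^3 + 3*x*y^2 + 2*y^3 + 3*y^2 + 2*x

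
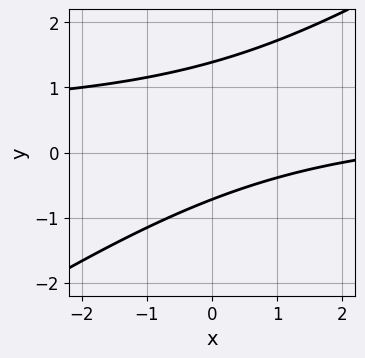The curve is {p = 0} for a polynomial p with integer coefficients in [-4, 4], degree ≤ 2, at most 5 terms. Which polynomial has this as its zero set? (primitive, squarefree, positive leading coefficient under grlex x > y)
2*x*y - 3*y^2 - x + 2*y + 3

(a) The degree is 2 — a generic line meets the curve in up to 2 points.
(b) Against the integer gridlines: the curve avoids every integer x-axis point in the box.
(c) Solving for integer coefficients yields p as stated.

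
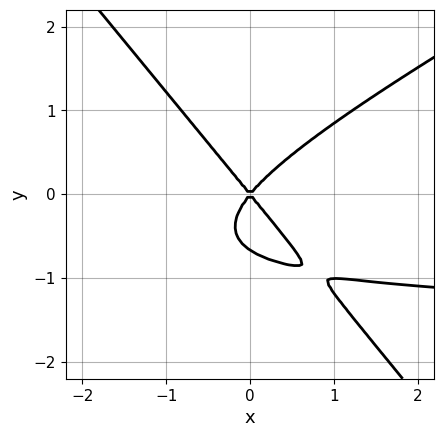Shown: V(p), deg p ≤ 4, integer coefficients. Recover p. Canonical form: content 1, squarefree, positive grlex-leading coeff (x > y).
2*x^2*y - 2*x*y^2 - 3*y^3 + 3*x^2 - 2*y^2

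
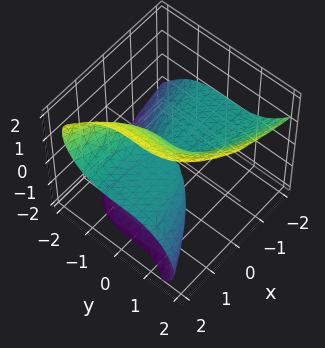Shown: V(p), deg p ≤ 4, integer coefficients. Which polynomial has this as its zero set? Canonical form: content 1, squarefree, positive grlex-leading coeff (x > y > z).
y^3 - z^3 + 3*x*z

(a) The degree is 3 — a generic line meets the surface in up to 3 points.
(b) From the axis intercepts and sections: every point of the x-axis in the box is on the surface; it meets the z-axis at z = 0 (among the integer gridlines); it crosses the y-axis at the gridline y = 0.
(c) These observations pin down the coefficients.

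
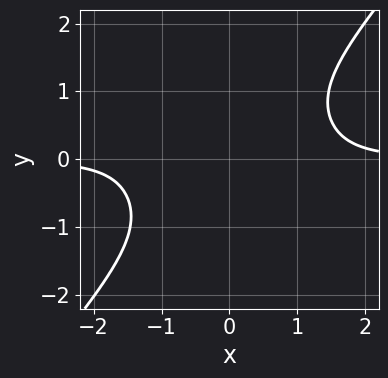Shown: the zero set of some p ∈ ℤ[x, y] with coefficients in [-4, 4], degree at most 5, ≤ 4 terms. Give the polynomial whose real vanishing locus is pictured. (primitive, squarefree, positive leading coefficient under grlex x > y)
deg p = 4.
Checking where it meets the axes: no y-intercept at any integer in the box; it misses every integer gridline on the x-axis.
The integer polynomial consistent with all of this is the stated p.

3*x^3*y - 2*y^4 - 3*x*y - 3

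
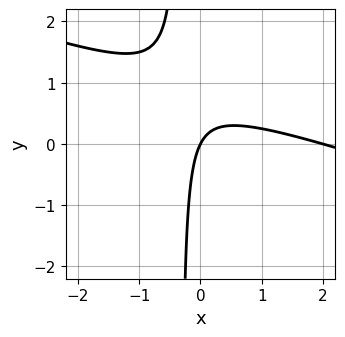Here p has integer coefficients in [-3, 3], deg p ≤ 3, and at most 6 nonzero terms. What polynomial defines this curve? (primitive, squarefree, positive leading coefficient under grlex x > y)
x^2 + 3*x*y - 2*x + y

First, the degree is 2 — a generic line meets the curve in up to 2 points.
Then, from the axis intercepts and sections: it crosses the y-axis at the gridline y = 0; among the integer gridlines, it crosses the x-axis at x ∈ {0, 2}.
Finally, putting this together gives p.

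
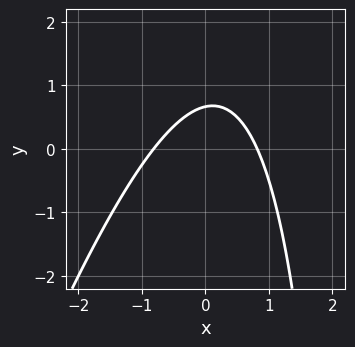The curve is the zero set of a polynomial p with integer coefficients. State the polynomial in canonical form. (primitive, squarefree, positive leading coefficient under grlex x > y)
First, degree: the shape is more complex than any degree-1 curve, so deg p = 2.
Finally, matching integer coefficients to the picture gives p.

3*x^2 - x*y + 3*y - 2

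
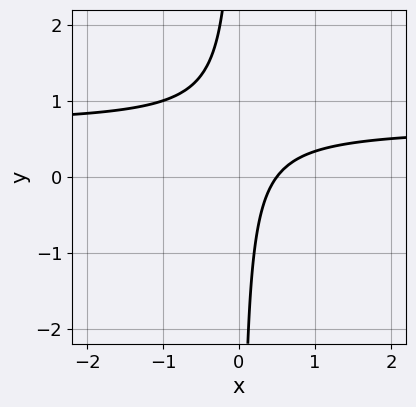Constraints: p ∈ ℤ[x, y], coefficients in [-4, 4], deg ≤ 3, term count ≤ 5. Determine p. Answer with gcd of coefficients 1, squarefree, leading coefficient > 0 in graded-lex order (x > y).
First, the degree is 2 — the shape is more complex than any degree-1 curve.
Then, from the visible intercepts: the curve avoids every integer y-axis point in the box.
Finally, these observations pin down the coefficients.

3*x*y - 2*x + 1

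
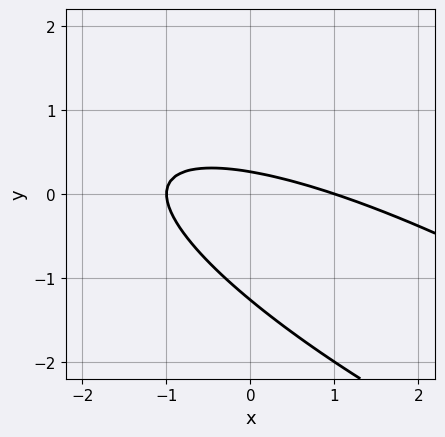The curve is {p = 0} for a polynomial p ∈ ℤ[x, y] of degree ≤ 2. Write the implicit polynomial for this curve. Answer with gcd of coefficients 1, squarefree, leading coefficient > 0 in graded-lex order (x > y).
x^2 + 3*x*y + 3*y^2 + 3*y - 1

(a) Degree: no degree-1 curve has this shape, so deg p = 2.
(b) Reading off the gridlines: the x-axis gridline crossings are at x ∈ {-1, 1}.
(c) Together with the visible shape, these determine p as stated.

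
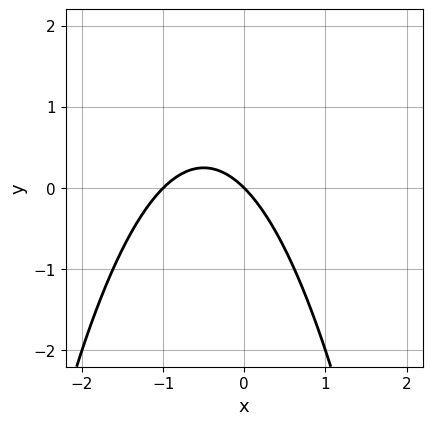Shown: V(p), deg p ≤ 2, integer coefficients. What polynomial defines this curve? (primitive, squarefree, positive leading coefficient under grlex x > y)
x^2 + x + y

The degree is 2 — the shape is more complex than any degree-1 curve.
Against the integer gridlines: the x-axis gridline crossings are at x ∈ {-1, 0}; it crosses the y-axis at the gridline y = 0.
Solving for integer coefficients yields p as stated.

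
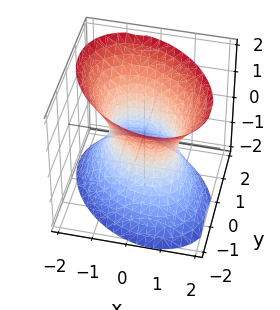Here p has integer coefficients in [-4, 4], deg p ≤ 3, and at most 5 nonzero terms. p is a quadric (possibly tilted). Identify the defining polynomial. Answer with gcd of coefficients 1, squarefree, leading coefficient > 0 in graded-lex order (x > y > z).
3*x^2 + 2*x*y + 3*y^2 - 2*z^2 - 3

First, the degree is 2 — the shape is more complex than any degree-1 surface.
Next, from the visible intercepts: the y-axis gridline crossings are at y ∈ {-1, 1}; the x-axis gridline crossings are at x ∈ {-1, 1}; no z-intercept at any integer in the box.
Finally, these observations pin down the coefficients.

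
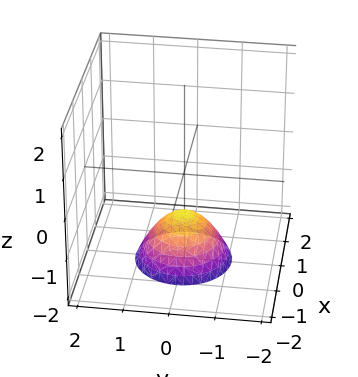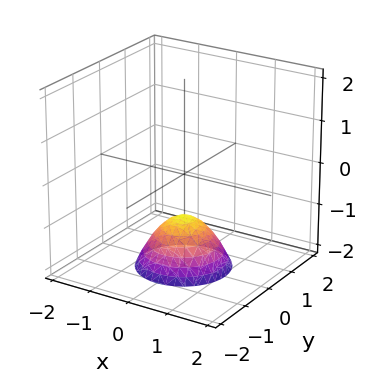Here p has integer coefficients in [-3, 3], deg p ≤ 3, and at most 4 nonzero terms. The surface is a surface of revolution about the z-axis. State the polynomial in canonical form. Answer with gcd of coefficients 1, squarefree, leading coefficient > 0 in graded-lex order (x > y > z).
1. deg p = 2. The shape is more complex than any degree-1 surface.
2. Symmetries: rotational symmetry about the z-axis ⇒ p depends on x, y only through x² + y².
3. Checking where it meets the axes: the surface avoids every integer y-axis point in the box; no x-intercept at any integer in the box.
4. Matching integer coefficients to the picture gives p. Check: (0, 0, -1) on the z-axis lies on the surface, and p(0, 0, -1) = 0. ✓

x^2 + y^2 + z + 1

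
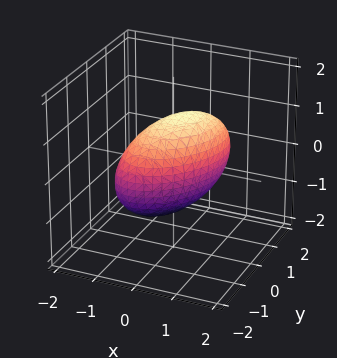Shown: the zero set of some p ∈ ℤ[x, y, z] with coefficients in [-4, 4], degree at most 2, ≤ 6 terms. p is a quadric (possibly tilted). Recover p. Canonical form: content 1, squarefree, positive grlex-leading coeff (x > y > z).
The degree is 2 — a generic line meets the surface in up to 2 points.
Observable constraints: the x-axis gridline crossings are at x ∈ {-1, 1}.
These observations pin down the coefficients.

3*x^2 - 2*x*y - x*z + 2*y^2 + 2*z^2 - 3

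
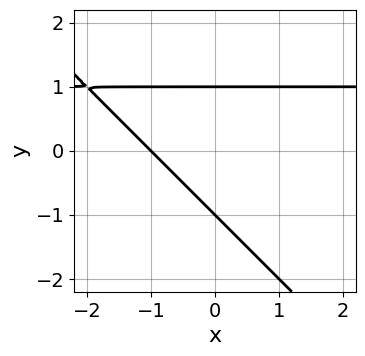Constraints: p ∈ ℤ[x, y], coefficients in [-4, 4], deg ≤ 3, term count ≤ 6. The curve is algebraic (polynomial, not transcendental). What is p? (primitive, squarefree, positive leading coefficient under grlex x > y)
Degree: no degree-1 curve has this shape, so deg p = 2.
From the visible intercepts: it meets the x-axis at x = -1 (among the integer gridlines); the y-axis gridline crossings are at y ∈ {-1, 1}.
Solving for integer coefficients yields p as stated.

x*y + y^2 - x - 1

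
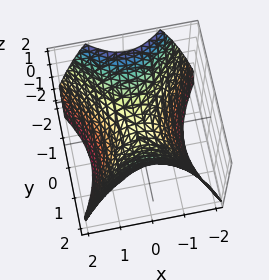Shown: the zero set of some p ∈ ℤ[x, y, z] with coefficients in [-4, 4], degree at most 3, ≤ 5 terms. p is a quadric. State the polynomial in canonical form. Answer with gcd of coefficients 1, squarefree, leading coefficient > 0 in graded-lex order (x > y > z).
3*x^2 - 2*y^2 + 3*z

Degree: a saddle surface; a quadric, so deg p = 2.
Symmetries: it's symmetric under x → −x, forcing even powers of x; it's symmetric under y → −y, forcing even powers of y.
From the axis intercepts and sections: it meets the y-axis at y = 0 (among the integer gridlines); it meets the x-axis at x = 0 (among the integer gridlines); it meets the z-axis at z = 0 (among the integer gridlines).
Assembling these constraints gives the stated polynomial.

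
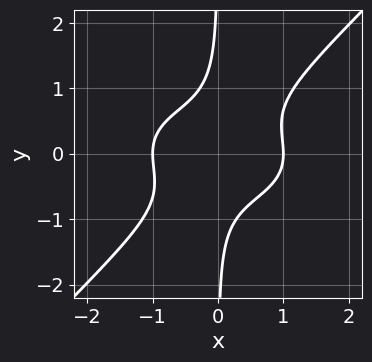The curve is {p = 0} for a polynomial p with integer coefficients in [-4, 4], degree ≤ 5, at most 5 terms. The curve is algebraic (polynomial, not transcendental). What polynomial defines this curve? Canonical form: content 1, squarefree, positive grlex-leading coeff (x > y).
First, the degree is 4 — the shape is more complex than any degree-3 curve.
Next, reading off the gridlines: the x-axis gridline crossings are at x ∈ {-1, 1}; it misses every integer gridline on the y-axis.
Finally, fitting integer coefficients to these (and the overall shape) gives p.

x^4 + 2*x^2*y^2 - 3*x*y^3 - 1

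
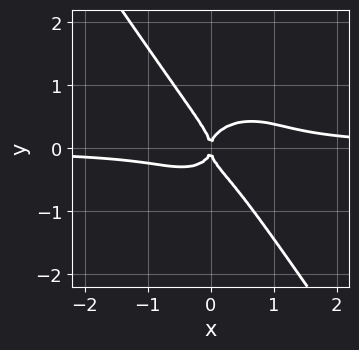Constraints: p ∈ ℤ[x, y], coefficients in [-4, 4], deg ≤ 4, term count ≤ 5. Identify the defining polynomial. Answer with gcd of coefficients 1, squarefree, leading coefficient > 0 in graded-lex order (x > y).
3*x^3*y + 3*x*y^3 + 3*y^4 - x^2*y - x^2

1. deg p = 4.
2. From the visible intercepts: it crosses the y-axis at the gridline y = 0; it crosses the x-axis at the gridline x = 0.
3. The integer polynomial consistent with all of this is the stated p.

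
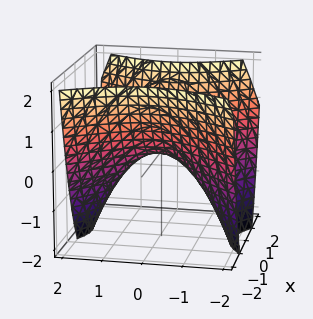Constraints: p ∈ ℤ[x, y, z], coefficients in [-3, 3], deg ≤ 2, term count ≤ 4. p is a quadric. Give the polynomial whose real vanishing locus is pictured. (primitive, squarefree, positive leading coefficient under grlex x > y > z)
3*x^2 - 2*y^2 - 3*z

(a) The degree is 2 — a saddle surface; a quadric.
(b) Symmetries: the x ↦ −x reflection is a symmetry, so x appears only in even powers; it's symmetric under y → −y, forcing even powers of y.
(c) Reading off the gridlines: it crosses the y-axis at the gridline y = 0; one z-axis crossing is at z = 0; it meets the x-axis at x = 0 (among the integer gridlines).
(d) Solving for integer coefficients yields p as stated.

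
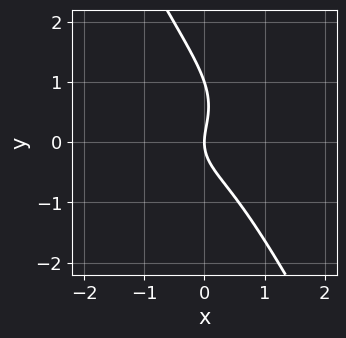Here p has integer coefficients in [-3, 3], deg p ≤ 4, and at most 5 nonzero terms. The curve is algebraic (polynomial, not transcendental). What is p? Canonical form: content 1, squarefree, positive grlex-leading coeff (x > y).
Degree: the shape is more complex than any degree-2 curve, so deg p = 3.
Against the integer gridlines: it crosses the x-axis at the gridline x = 0; the y-axis gridline crossings are at y ∈ {0, 1}.
Putting this together gives p.

3*x^3 + 3*x*y^2 + 2*y^3 - 2*y^2 + 3*x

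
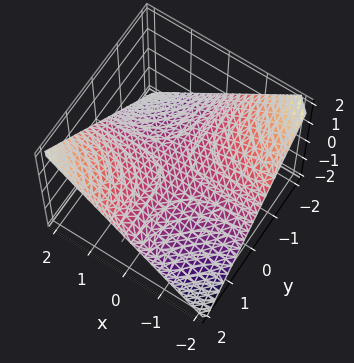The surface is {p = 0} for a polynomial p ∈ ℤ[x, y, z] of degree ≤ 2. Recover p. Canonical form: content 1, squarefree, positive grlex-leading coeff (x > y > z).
1. deg p = 2. A saddle surface; a quadric.
2. From the visible intercepts: it crosses the z-axis at the gridline z = 0; every point of the x-axis in the box is on the surface; every point of the y-axis in the box is on the surface.
3. Putting this together gives p.

x*y - 2*z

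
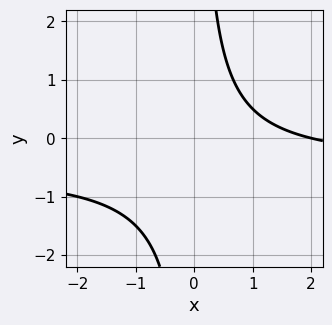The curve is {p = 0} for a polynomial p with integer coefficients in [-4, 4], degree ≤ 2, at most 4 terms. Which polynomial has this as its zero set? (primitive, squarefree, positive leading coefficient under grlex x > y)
2*x*y + x - 2

1. Degree: a generic line meets the curve in up to 2 points, so deg p = 2.
2. Reading off the gridlines: the curve avoids every integer y-axis point in the box; it crosses the x-axis at the gridline x = 2.
3. Putting this together gives p.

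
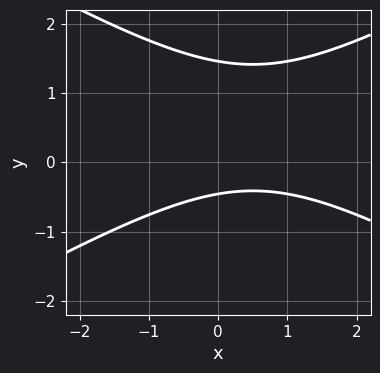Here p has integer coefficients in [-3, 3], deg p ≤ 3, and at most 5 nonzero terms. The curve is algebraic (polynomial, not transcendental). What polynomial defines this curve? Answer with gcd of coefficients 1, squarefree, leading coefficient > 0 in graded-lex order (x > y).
x^2 - 3*y^2 - x + 3*y + 2

First, deg p = 2.
Next, reading off the gridlines: it misses every integer gridline on the x-axis.
Finally, matching integer coefficients to the picture gives p.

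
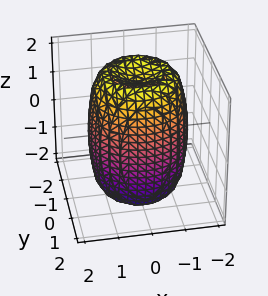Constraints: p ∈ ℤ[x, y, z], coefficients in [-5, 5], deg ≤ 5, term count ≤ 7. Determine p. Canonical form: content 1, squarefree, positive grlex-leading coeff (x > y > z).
(a) deg p = 4. The shape is more complex than any degree-3 surface.
(b) Symmetries: rotational symmetry about the z-axis ⇒ p depends on x, y only through x² + y².
(c) Reading off the gridlines: a circular section at z = 0 has radius between 1 and 2.
(d) The integer polynomial consistent with all of this is the stated p.

2*x^4 + 4*x^2*y^2 + 2*y^4 - 3*x^2 - 3*y^2 + z^2 - 3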